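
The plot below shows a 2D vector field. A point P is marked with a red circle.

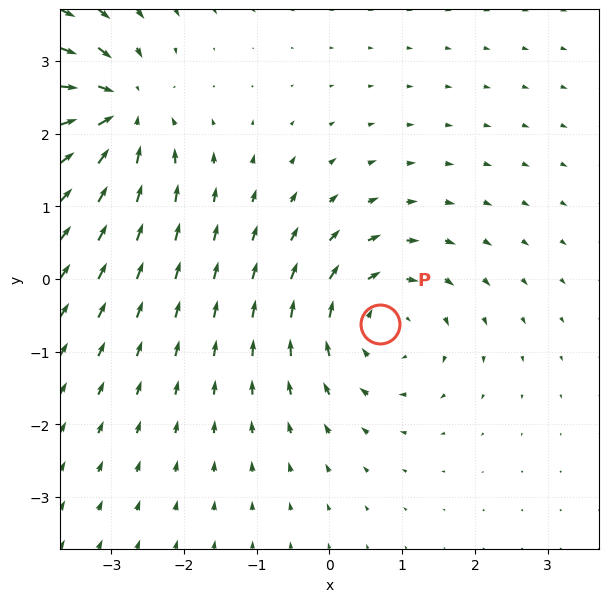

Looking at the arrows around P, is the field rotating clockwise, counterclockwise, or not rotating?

clockwise

Near P at (0.7, -0.6) the arrows circulate clockwise. The curl (z-component) there is about -3; negative curl means clockwise rotation.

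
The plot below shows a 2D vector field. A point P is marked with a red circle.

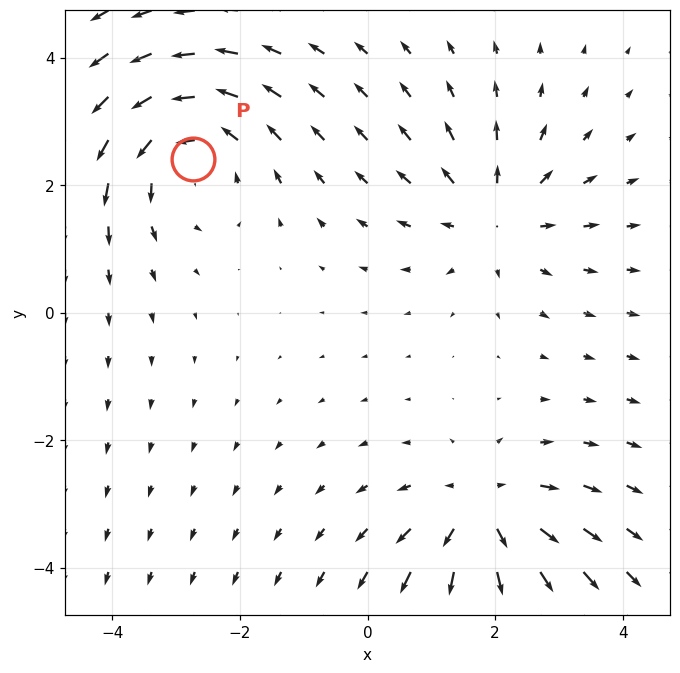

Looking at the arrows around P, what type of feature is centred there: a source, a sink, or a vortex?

vortex

At P (-2.7, 2.4) the arrows circulate counterclockwise. Divergence ≈0, curl about +4 — near-zero divergence with nonzero curl is a vortex.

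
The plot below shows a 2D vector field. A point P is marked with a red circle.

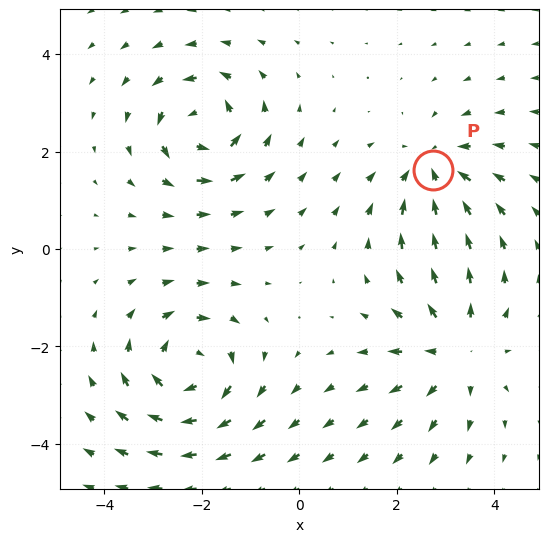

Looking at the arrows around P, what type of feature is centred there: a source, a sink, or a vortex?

sink

At P (2.7, 1.6) the arrows converge inward. Divergence about -4, curl ≈0 — negative divergence with near-zero curl is a sink.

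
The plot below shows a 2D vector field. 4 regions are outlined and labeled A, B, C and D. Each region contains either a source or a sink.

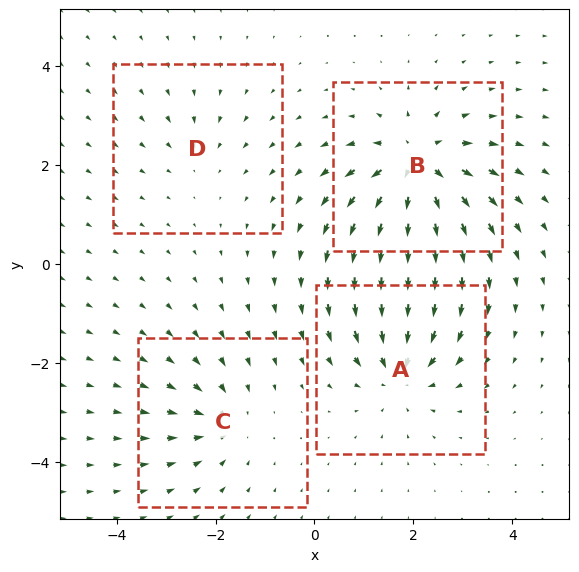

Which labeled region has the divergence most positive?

Divergence at each region's feature centre — A: about -5, B: about +7, C: about -4, D: about -2. Region B is most positive.

B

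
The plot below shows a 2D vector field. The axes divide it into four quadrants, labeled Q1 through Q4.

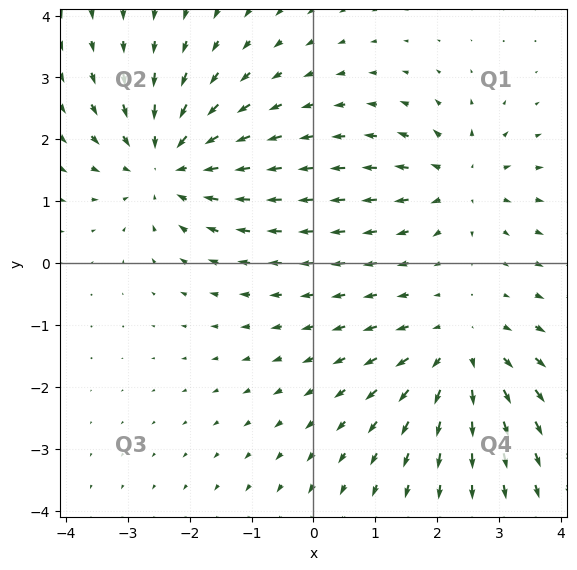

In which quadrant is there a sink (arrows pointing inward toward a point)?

Q2

The sink sits at approximately (-2.4, 1.6), which lies in quadrant Q2. The divergence there is about -5, negative as expected for a sink.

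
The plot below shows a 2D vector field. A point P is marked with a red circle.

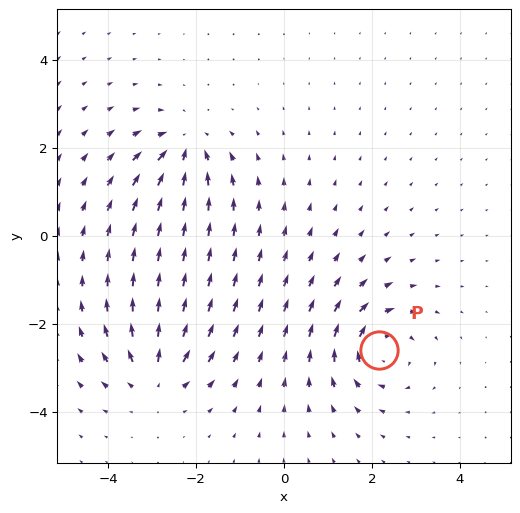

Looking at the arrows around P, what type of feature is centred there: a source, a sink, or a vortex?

At P (2.2, -2.6) the arrows circulate clockwise. Divergence ≈0, curl about -6 — near-zero divergence with nonzero curl is a vortex.

vortex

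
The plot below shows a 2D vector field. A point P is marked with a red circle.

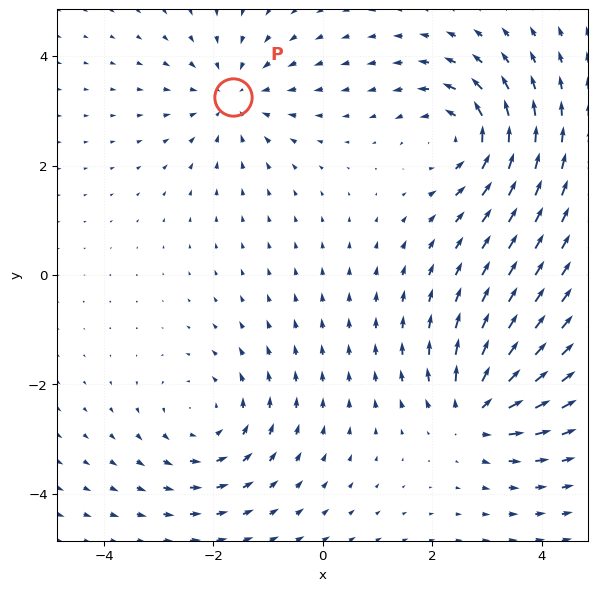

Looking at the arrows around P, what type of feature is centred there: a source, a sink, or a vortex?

sink

At P (-1.6, 3.3) the arrows converge inward. Divergence about -3, curl ≈0 — negative divergence with near-zero curl is a sink.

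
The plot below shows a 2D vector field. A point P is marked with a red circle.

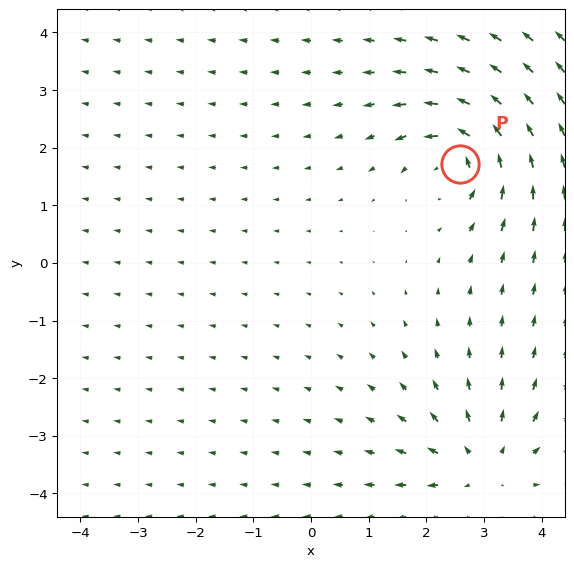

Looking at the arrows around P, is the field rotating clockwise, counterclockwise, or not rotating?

Near P at (2.6, 1.7) the arrows circulate counterclockwise. The curl (z-component) there is about +6; positive curl means counterclockwise rotation.

counterclockwise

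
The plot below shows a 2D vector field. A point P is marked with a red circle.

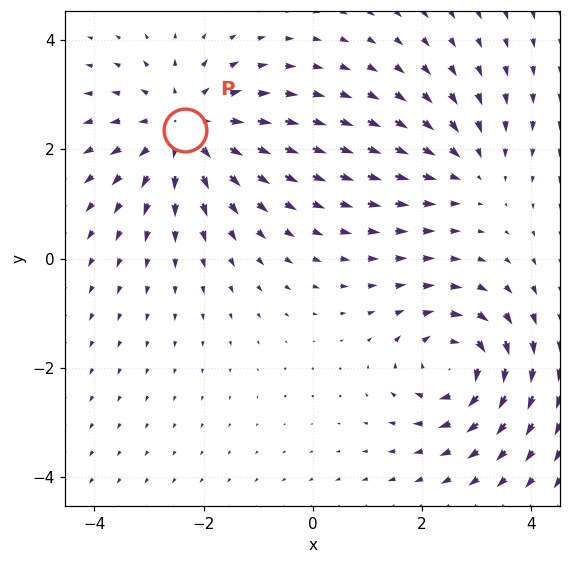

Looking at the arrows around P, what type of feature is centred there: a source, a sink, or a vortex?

At P (-2.3, 2.4) the arrows spread outward. Divergence about +4, curl ≈0 — positive divergence with near-zero curl is a source.

source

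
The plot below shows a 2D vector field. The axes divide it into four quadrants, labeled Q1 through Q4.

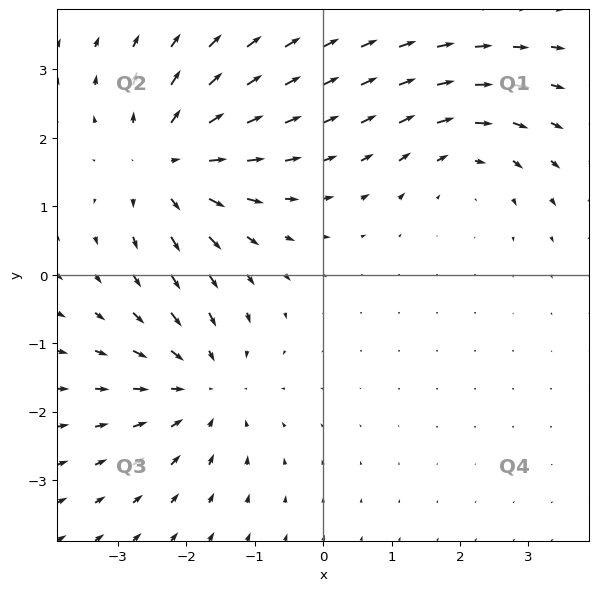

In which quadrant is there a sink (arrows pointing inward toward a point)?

Q3

The sink sits at approximately (-1.7, -1.6), which lies in quadrant Q3. The divergence there is about -3, negative as expected for a sink.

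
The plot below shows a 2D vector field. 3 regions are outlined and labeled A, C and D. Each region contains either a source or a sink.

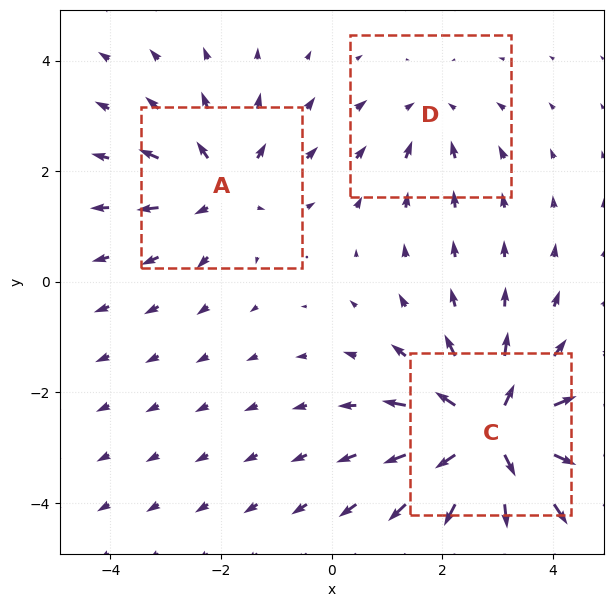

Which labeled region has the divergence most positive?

C

Divergence at each region's feature centre — A: about +3, C: about +6, D: about -2. Region C is most positive.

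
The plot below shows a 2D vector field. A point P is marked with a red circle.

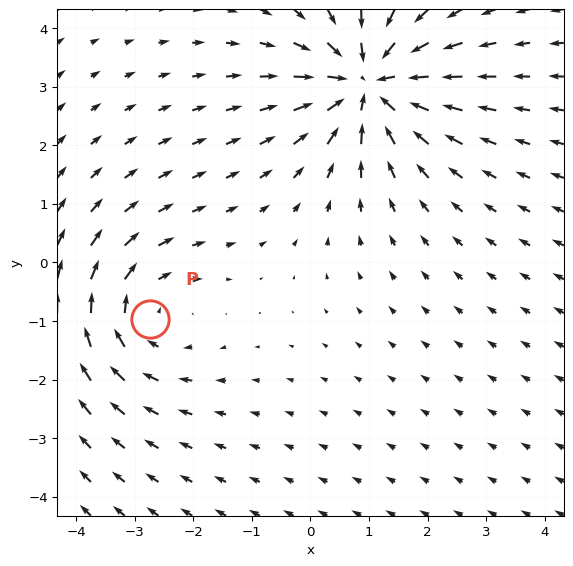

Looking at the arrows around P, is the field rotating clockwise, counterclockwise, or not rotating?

Near P at (-2.7, -1.0) the arrows circulate clockwise. The curl (z-component) there is about -3; negative curl means clockwise rotation.

clockwise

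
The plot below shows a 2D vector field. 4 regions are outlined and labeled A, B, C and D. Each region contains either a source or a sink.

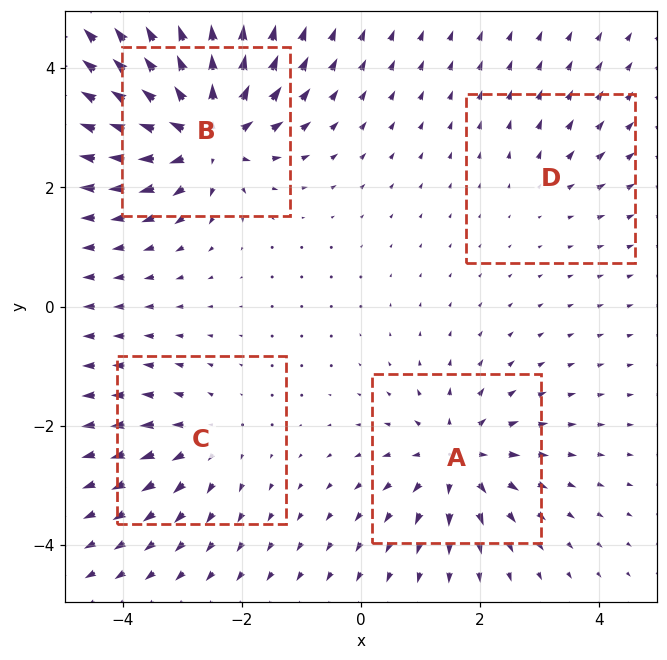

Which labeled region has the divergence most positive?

B

Divergence at each region's feature centre — A: about +6, B: about +9, C: about +4, D: about +2. Region B is most positive.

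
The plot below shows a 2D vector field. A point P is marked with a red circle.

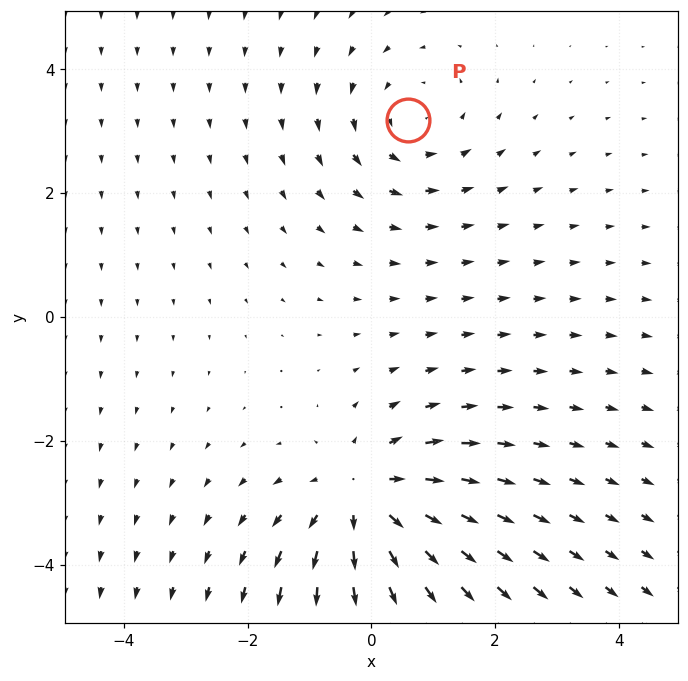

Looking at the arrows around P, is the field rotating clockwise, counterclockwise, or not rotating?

counterclockwise

Near P at (0.6, 3.2) the arrows circulate counterclockwise. The curl (z-component) there is about +3; positive curl means counterclockwise rotation.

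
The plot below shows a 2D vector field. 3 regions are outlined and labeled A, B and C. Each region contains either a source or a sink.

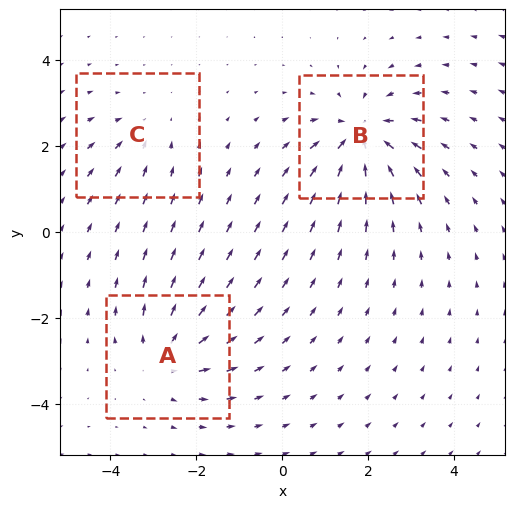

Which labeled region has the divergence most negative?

Divergence at each region's feature centre — A: about +3, B: about -5, C: about -2. Region B is most negative.

B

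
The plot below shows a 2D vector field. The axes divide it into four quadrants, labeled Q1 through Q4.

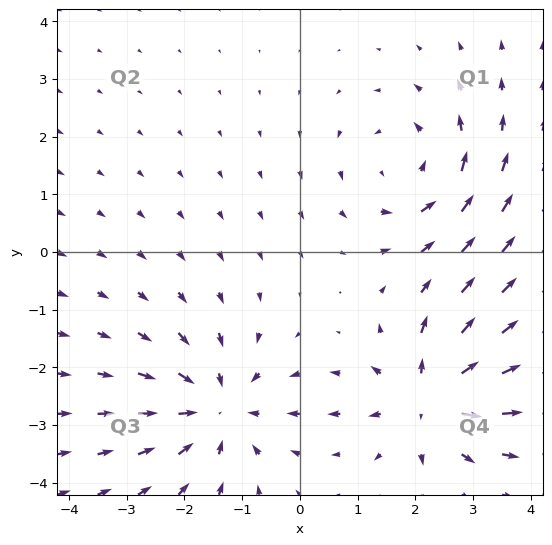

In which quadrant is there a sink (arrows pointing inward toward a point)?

Q3

The sink sits at approximately (-1.4, -2.7), which lies in quadrant Q3. The divergence there is about -4, negative as expected for a sink.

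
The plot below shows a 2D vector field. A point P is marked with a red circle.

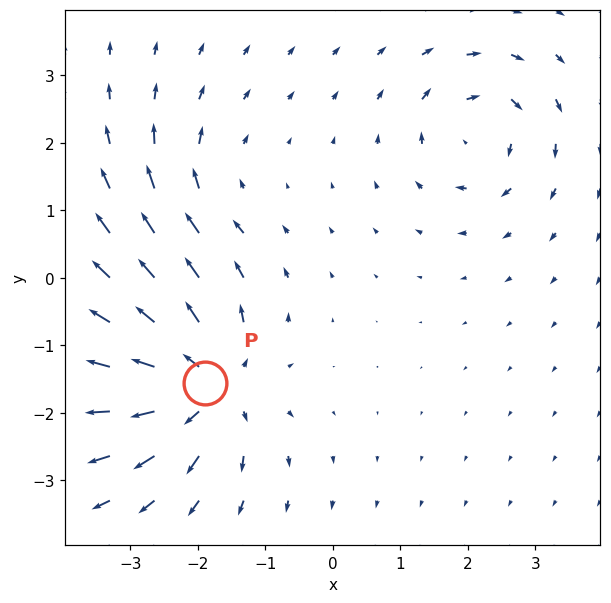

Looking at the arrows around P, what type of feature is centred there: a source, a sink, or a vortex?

At P (-1.9, -1.6) the arrows spread outward. Divergence about +6, curl ≈0 — positive divergence with near-zero curl is a source.

source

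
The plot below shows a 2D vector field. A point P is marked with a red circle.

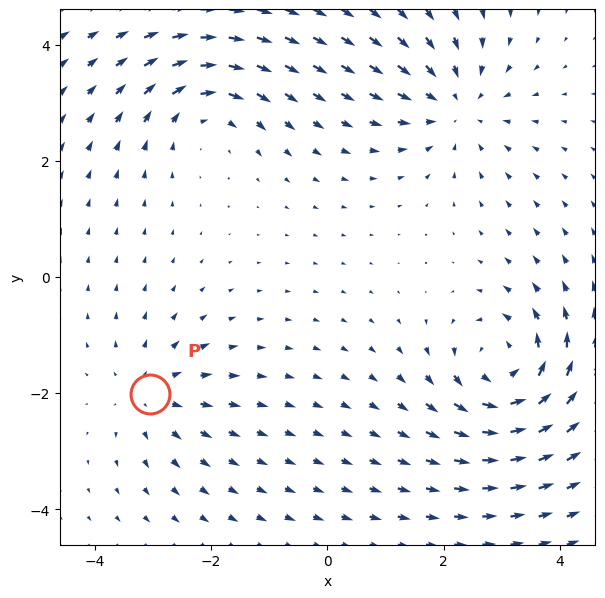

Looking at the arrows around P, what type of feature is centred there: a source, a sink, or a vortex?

At P (-3.1, -2.0) the arrows spread outward. Divergence about +3, curl ≈0 — positive divergence with near-zero curl is a source.

source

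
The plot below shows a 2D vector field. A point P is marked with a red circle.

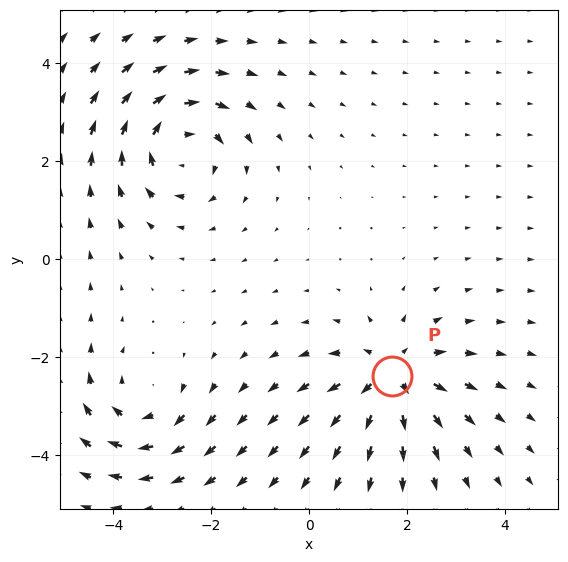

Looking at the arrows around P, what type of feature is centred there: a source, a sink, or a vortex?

source

At P (1.7, -2.4) the arrows spread outward. Divergence about +5, curl ≈0 — positive divergence with near-zero curl is a source.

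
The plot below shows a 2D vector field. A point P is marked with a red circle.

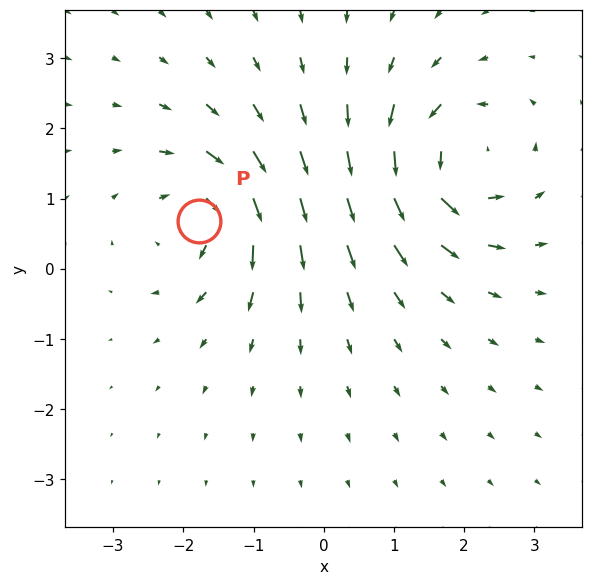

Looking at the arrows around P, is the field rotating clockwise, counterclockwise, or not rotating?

Near P at (-1.8, 0.7) the arrows circulate clockwise. The curl (z-component) there is about -6; negative curl means clockwise rotation.

clockwise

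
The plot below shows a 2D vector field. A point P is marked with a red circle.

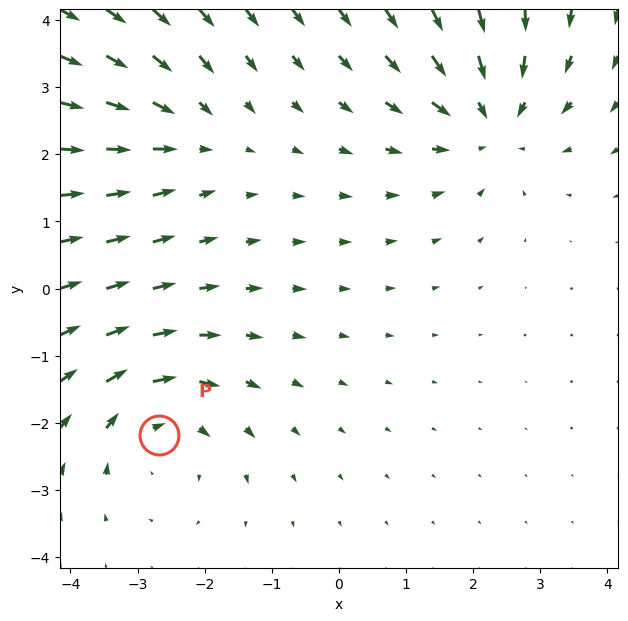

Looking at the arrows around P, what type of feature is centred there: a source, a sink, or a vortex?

At P (-2.7, -2.2) the arrows circulate clockwise. Divergence ≈0, curl about -4 — near-zero divergence with nonzero curl is a vortex.

vortex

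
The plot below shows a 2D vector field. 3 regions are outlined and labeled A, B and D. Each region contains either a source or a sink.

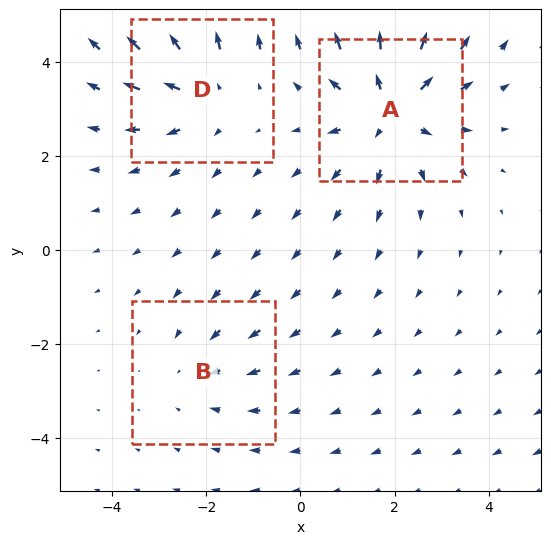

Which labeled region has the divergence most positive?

Divergence at each region's feature centre — A: about +4, B: about -2, D: about +3. Region A is most positive.

A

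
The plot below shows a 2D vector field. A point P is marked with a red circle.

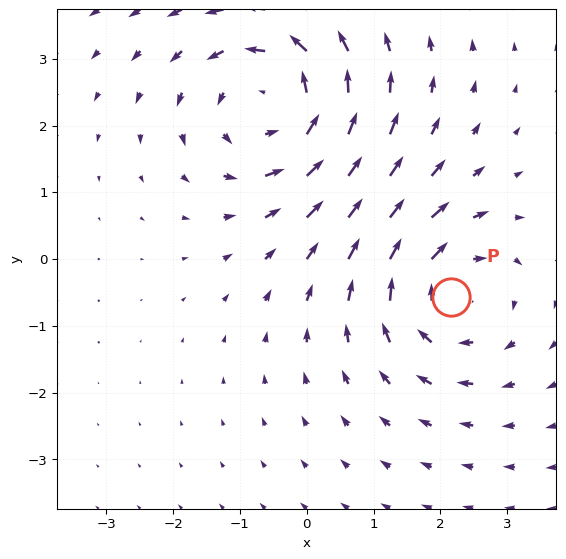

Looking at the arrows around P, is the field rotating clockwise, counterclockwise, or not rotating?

Near P at (2.2, -0.6) the arrows circulate clockwise. The curl (z-component) there is about -3; negative curl means clockwise rotation.

clockwise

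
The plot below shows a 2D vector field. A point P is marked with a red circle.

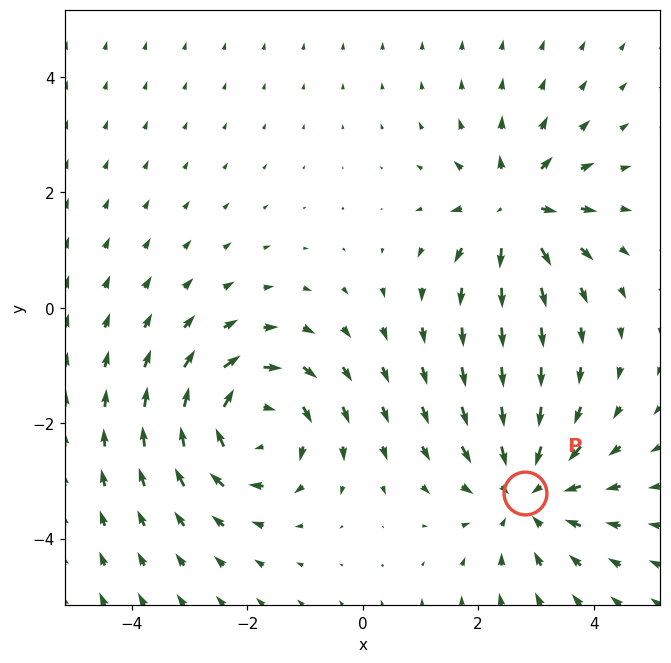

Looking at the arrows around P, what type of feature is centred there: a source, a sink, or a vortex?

At P (2.8, -3.2) the arrows converge inward. Divergence about -3, curl ≈0 — negative divergence with near-zero curl is a sink.

sink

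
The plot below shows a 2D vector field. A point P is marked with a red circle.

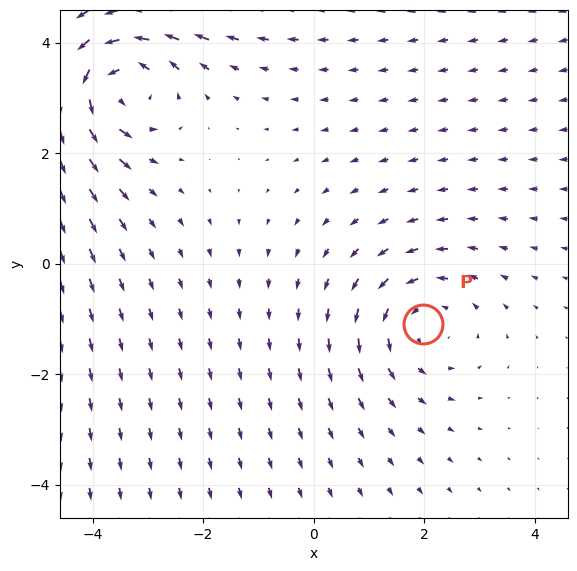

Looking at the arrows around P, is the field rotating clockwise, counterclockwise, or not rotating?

counterclockwise

Near P at (2.0, -1.1) the arrows circulate counterclockwise. The curl (z-component) there is about +2; positive curl means counterclockwise rotation.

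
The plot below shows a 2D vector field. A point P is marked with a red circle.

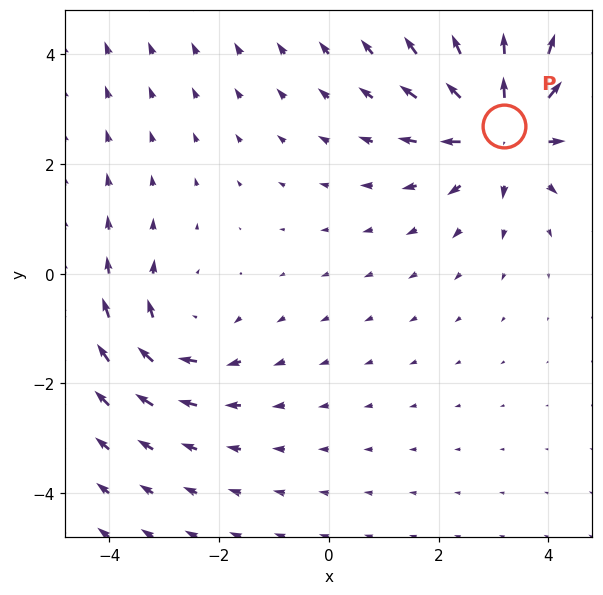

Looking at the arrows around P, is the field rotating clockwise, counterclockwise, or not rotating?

not rotating

Near P at (3.2, 2.7) the arrows show no circulation. The curl there is ≈0.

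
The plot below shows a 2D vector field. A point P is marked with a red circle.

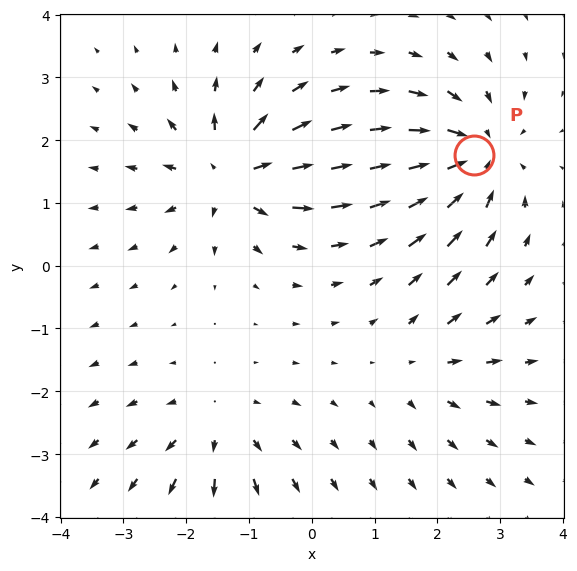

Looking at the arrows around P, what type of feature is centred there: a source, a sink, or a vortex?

At P (2.6, 1.8) the arrows converge inward. Divergence about -5, curl ≈0 — negative divergence with near-zero curl is a sink.

sink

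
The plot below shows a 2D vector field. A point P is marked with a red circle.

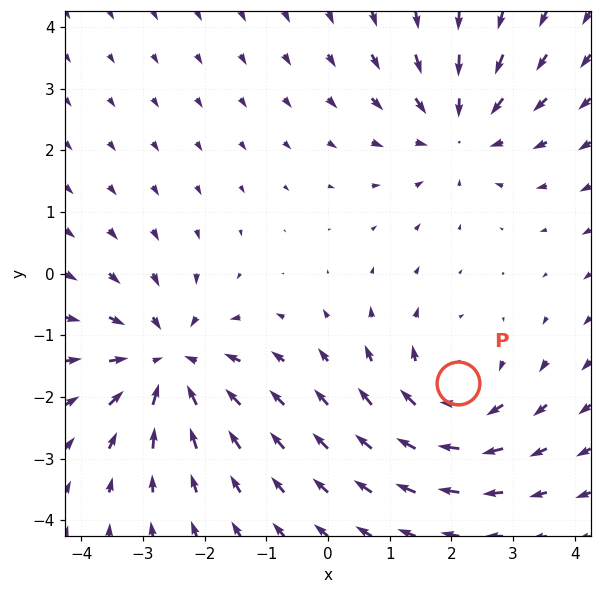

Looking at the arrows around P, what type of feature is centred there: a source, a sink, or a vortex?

vortex

At P (2.1, -1.8) the arrows circulate clockwise. Divergence ≈0, curl about -4 — near-zero divergence with nonzero curl is a vortex.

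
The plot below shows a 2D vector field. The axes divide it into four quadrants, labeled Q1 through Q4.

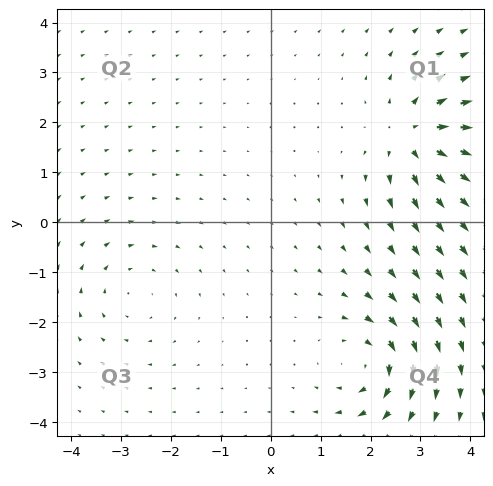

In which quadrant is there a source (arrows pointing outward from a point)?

Q1

The source sits at approximately (2.9, 1.7), which lies in quadrant Q1. The divergence there is about +7, positive as expected for a source.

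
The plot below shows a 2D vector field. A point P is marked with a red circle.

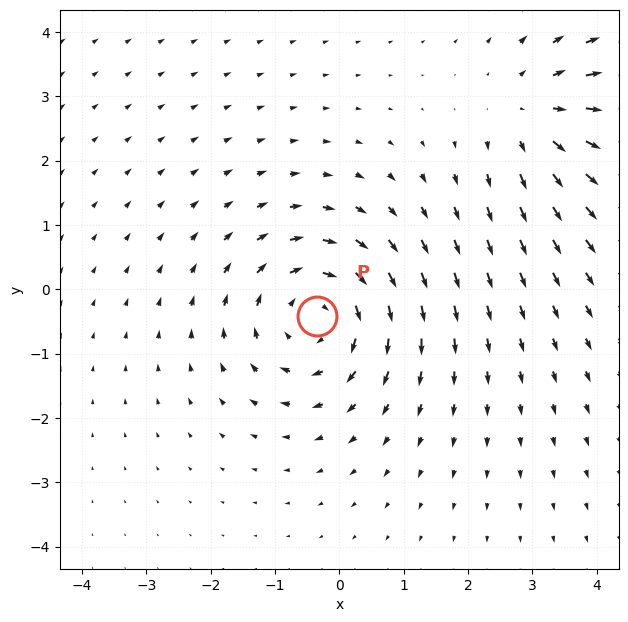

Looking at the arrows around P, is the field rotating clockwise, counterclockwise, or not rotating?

Near P at (-0.3, -0.4) the arrows circulate clockwise. The curl (z-component) there is about -5; negative curl means clockwise rotation.

clockwise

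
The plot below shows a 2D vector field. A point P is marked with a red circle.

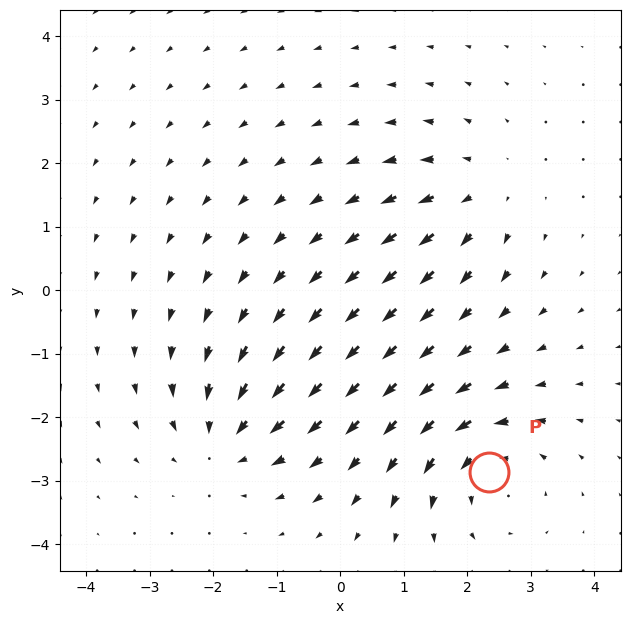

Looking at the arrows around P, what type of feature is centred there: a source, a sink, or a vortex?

At P (2.3, -2.9) the arrows circulate counterclockwise. Divergence ≈0, curl about +5 — near-zero divergence with nonzero curl is a vortex.

vortex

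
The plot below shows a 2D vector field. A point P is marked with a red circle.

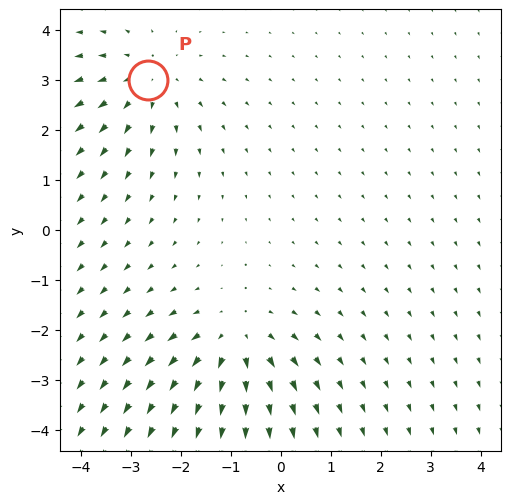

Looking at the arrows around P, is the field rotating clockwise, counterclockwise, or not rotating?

not rotating

Near P at (-2.7, 3.0) the arrows show no circulation. The curl there is ≈0.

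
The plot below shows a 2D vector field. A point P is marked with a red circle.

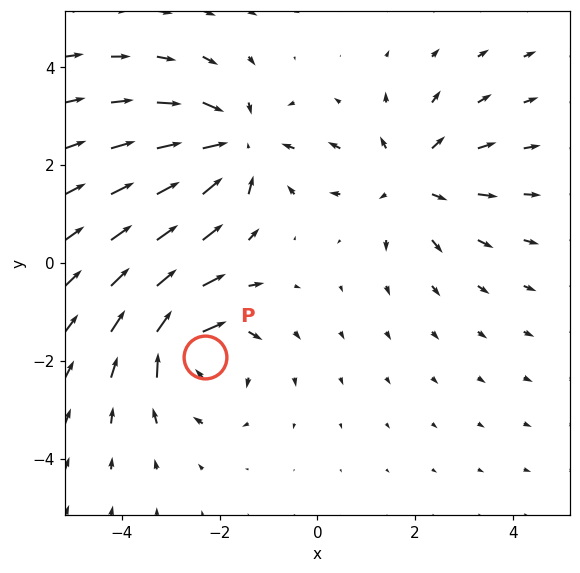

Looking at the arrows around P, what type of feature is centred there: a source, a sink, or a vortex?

At P (-2.3, -1.9) the arrows circulate clockwise. Divergence ≈0, curl about -4 — near-zero divergence with nonzero curl is a vortex.

vortex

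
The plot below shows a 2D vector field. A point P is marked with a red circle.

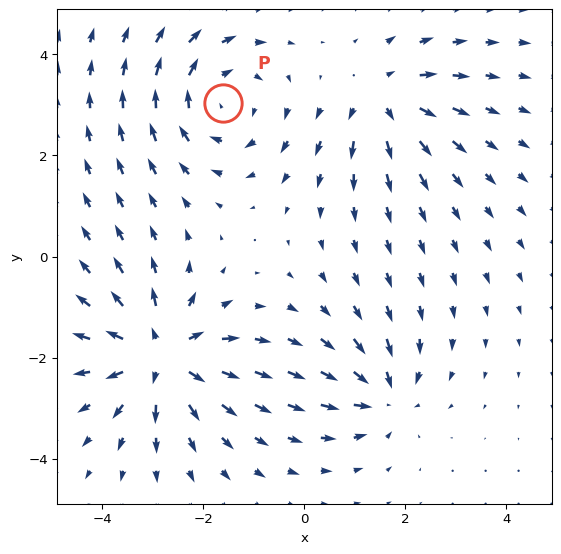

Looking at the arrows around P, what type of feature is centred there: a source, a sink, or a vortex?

At P (-1.6, 3.0) the arrows circulate clockwise. Divergence ≈0, curl about -4 — near-zero divergence with nonzero curl is a vortex.

vortex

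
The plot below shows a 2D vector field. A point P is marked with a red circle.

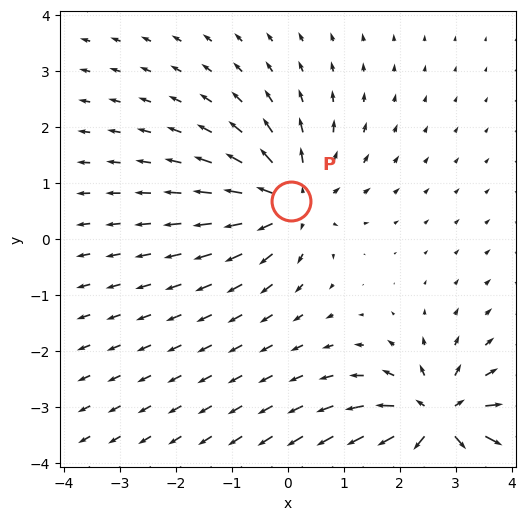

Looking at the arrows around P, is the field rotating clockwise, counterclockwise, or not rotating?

not rotating

Near P at (0.1, 0.7) the arrows show no circulation. The curl there is ≈0.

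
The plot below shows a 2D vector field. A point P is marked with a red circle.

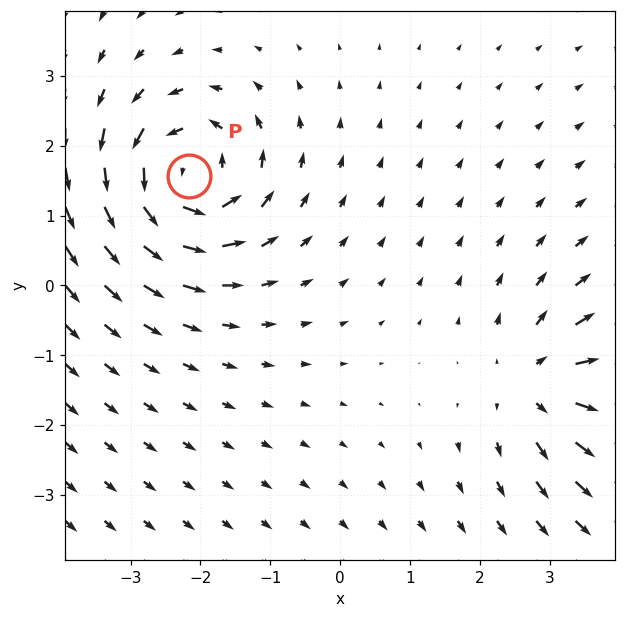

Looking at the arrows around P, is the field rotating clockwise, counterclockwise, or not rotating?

Near P at (-2.2, 1.6) the arrows circulate counterclockwise. The curl (z-component) there is about +5; positive curl means counterclockwise rotation.

counterclockwise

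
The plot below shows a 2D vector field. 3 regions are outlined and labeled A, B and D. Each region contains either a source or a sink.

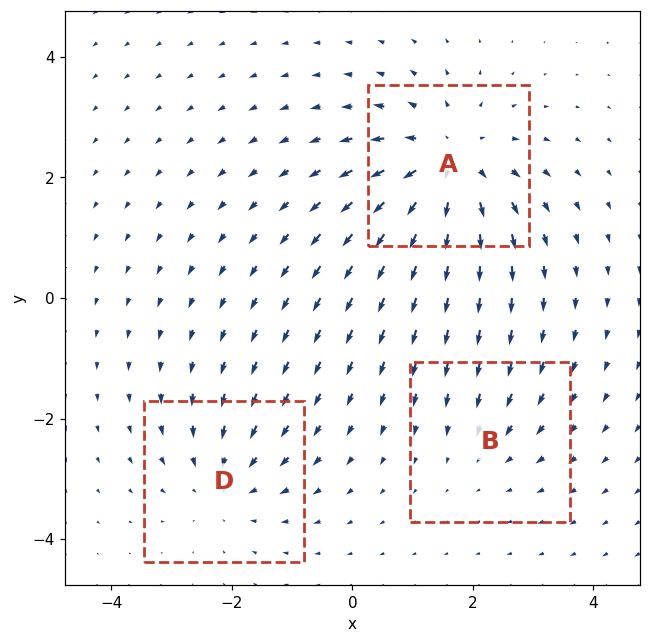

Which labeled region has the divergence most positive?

Divergence at each region's feature centre — A: about +5, B: about -2, D: about -3. Region A is most positive.

A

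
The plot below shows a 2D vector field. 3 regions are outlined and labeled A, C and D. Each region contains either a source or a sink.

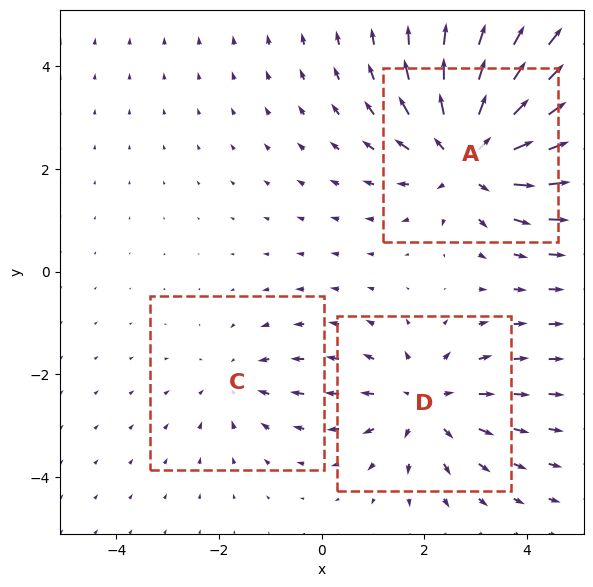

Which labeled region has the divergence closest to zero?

Divergence at each region's feature centre — A: about +5, C: about -2, D: about +3. Region C is closest to zero.

C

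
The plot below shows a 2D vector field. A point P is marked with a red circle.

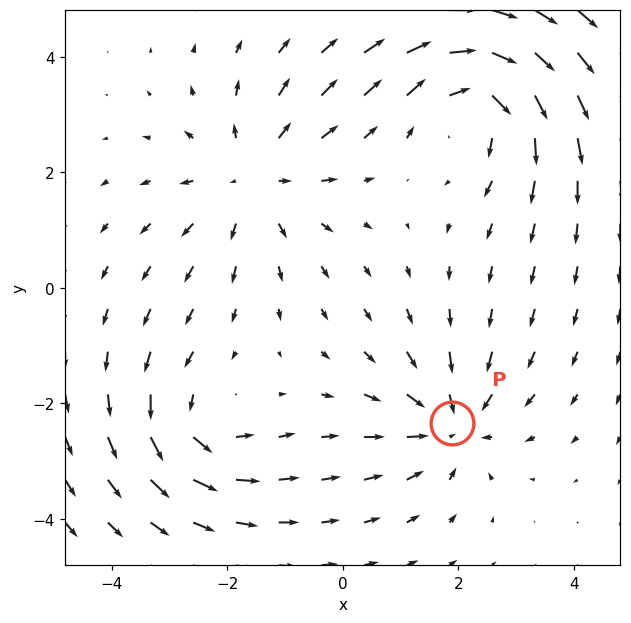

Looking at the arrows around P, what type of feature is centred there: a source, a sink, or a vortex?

sink

At P (1.9, -2.4) the arrows converge inward. Divergence about -3, curl ≈0 — negative divergence with near-zero curl is a sink.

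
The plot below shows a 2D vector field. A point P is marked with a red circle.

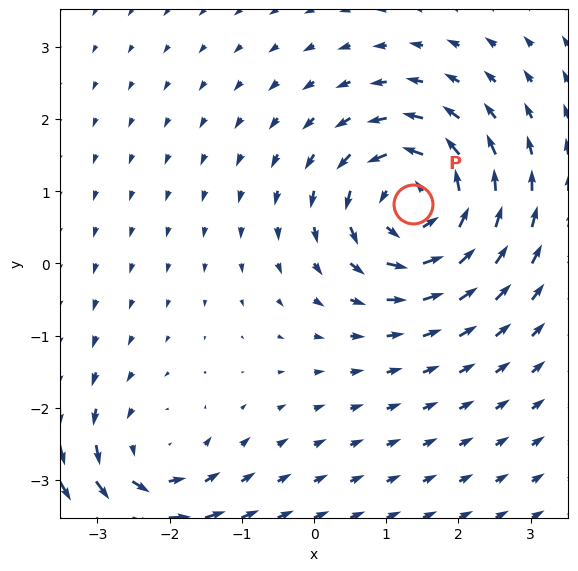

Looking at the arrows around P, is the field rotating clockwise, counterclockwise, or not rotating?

counterclockwise

Near P at (1.4, 0.8) the arrows circulate counterclockwise. The curl (z-component) there is about +6; positive curl means counterclockwise rotation.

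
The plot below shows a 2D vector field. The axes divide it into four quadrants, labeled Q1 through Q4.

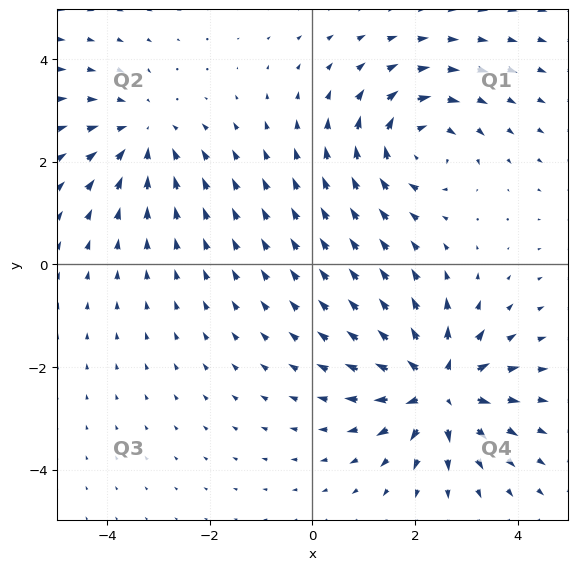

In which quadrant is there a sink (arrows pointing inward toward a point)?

The sink sits at approximately (-3.3, 2.5), which lies in quadrant Q2. The divergence there is about -3, negative as expected for a sink.

Q2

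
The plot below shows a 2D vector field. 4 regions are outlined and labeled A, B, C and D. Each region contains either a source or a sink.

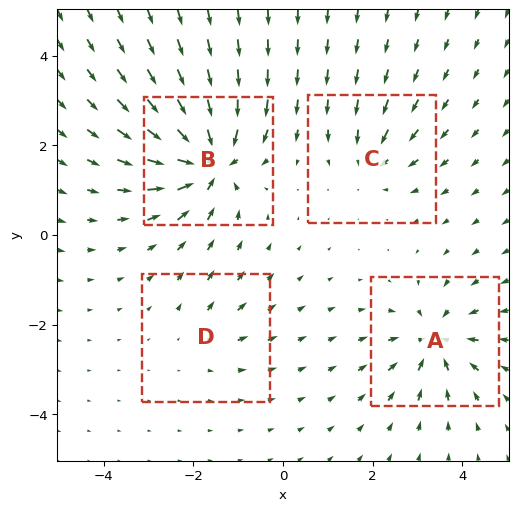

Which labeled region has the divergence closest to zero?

D

Divergence at each region's feature centre — A: about -6, B: about -9, C: about -4, D: about +3. Region D is closest to zero.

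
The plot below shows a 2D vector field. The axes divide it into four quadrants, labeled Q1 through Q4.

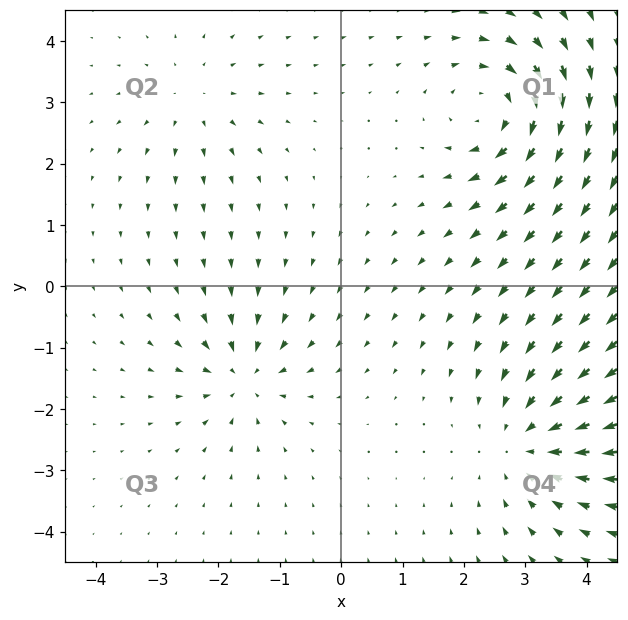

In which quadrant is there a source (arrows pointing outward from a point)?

Q2

The source sits at approximately (-2.4, 3.0), which lies in quadrant Q2. The divergence there is about +3, positive as expected for a source.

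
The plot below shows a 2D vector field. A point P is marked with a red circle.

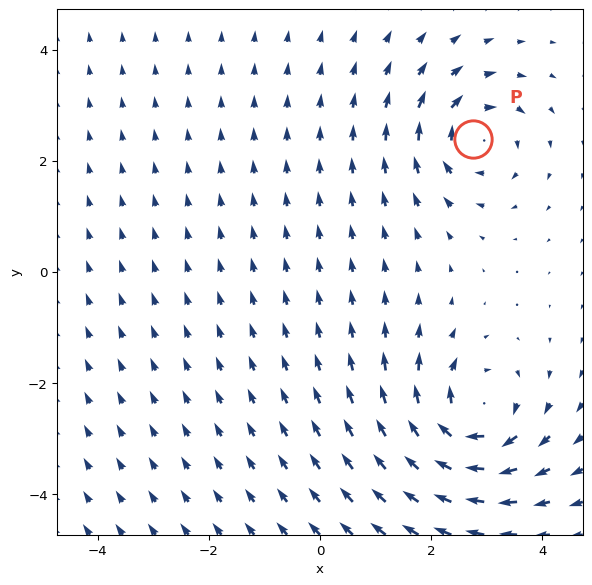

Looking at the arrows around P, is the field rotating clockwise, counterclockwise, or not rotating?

clockwise

Near P at (2.8, 2.4) the arrows circulate clockwise. The curl (z-component) there is about -5; negative curl means clockwise rotation.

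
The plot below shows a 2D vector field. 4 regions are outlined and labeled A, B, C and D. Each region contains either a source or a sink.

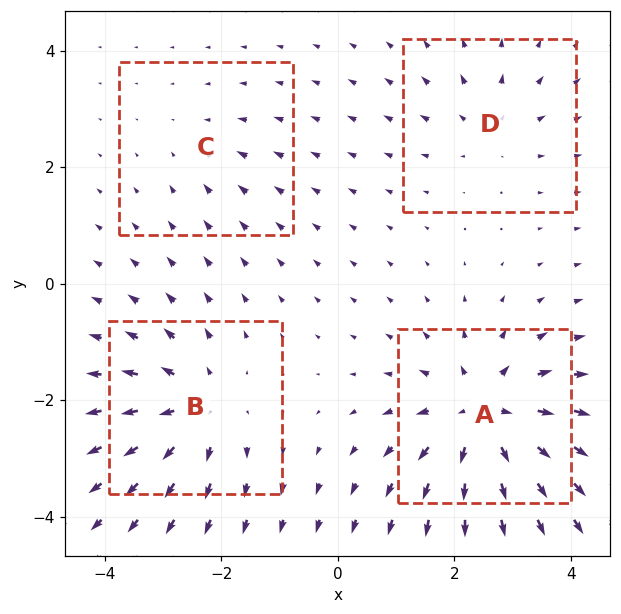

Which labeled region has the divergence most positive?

A

Divergence at each region's feature centre — A: about +7, B: about +5, C: about -2, D: about +3. Region A is most positive.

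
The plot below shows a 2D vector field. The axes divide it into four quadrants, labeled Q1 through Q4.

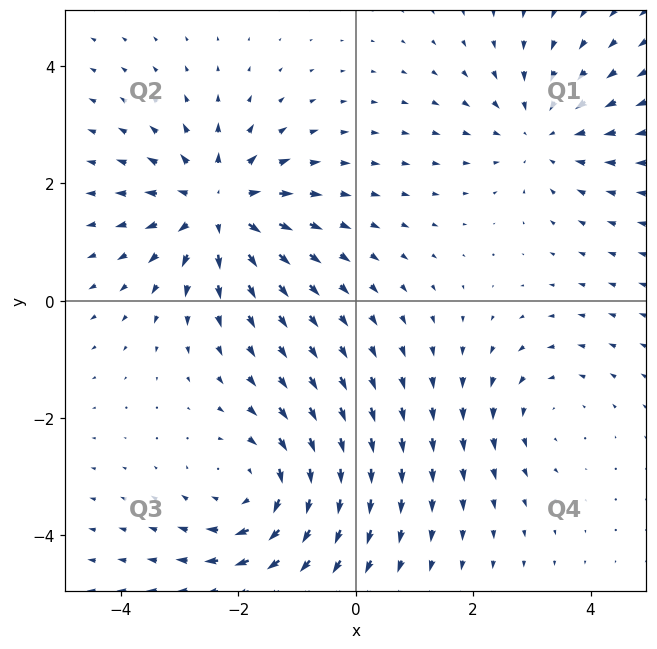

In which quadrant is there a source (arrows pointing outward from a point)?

Q2

The source sits at approximately (-2.4, 1.6), which lies in quadrant Q2. The divergence there is about +6, positive as expected for a source.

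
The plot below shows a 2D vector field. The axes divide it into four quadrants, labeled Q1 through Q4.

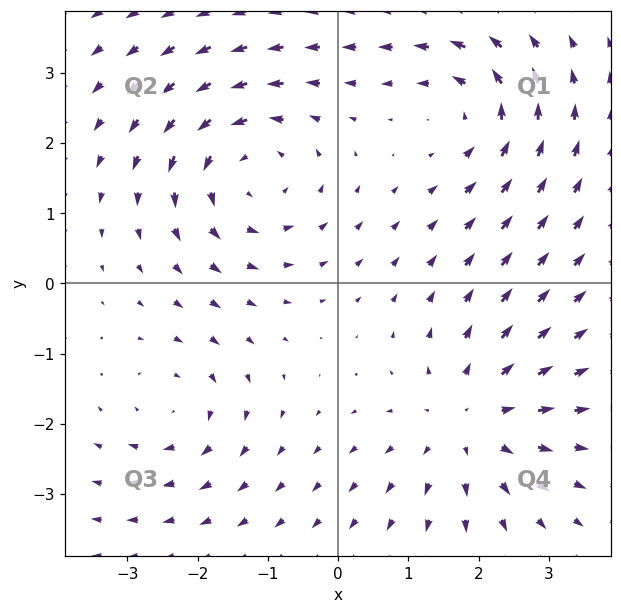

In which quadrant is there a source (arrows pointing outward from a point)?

The source sits at approximately (1.9, -2.0), which lies in quadrant Q4. The divergence there is about +4, positive as expected for a source.

Q4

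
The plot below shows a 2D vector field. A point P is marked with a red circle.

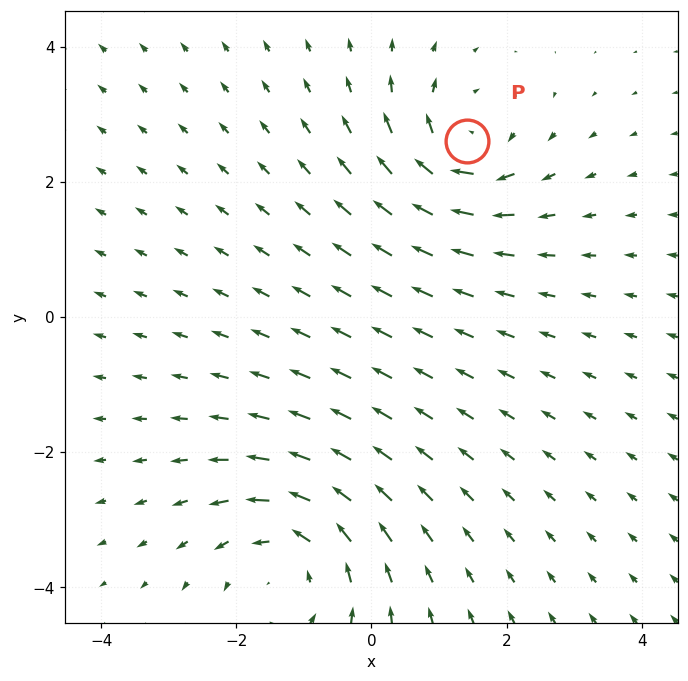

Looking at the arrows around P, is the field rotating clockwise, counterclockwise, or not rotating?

Near P at (1.4, 2.6) the arrows circulate clockwise. The curl (z-component) there is about -4; negative curl means clockwise rotation.

clockwise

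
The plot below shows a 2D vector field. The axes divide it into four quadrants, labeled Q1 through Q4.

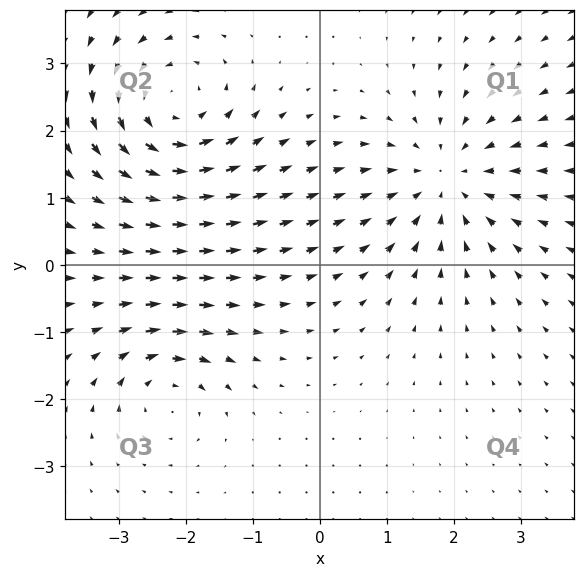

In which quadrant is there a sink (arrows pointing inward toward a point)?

Q1

The sink sits at approximately (1.9, 1.3), which lies in quadrant Q1. The divergence there is about -4, negative as expected for a sink.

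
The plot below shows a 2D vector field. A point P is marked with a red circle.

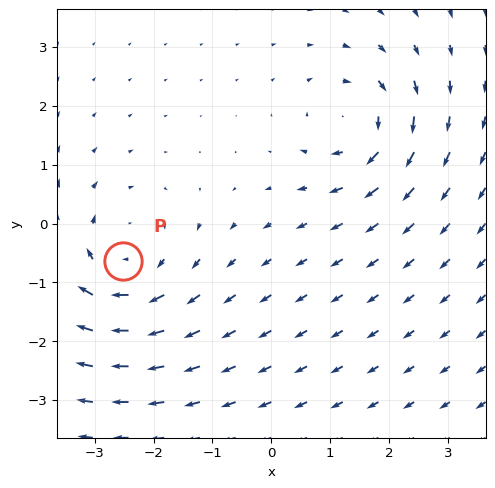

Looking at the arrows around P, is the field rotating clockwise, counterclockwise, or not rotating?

clockwise

Near P at (-2.5, -0.6) the arrows circulate clockwise. The curl (z-component) there is about -3; negative curl means clockwise rotation.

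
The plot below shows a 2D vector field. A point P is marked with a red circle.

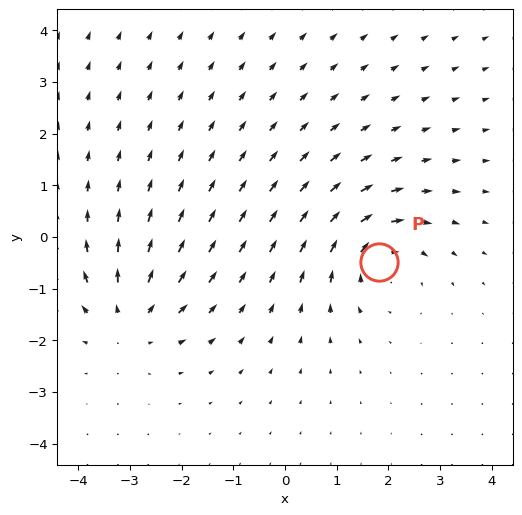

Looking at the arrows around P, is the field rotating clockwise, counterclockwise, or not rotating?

clockwise

Near P at (1.8, -0.5) the arrows circulate clockwise. The curl (z-component) there is about -5; negative curl means clockwise rotation.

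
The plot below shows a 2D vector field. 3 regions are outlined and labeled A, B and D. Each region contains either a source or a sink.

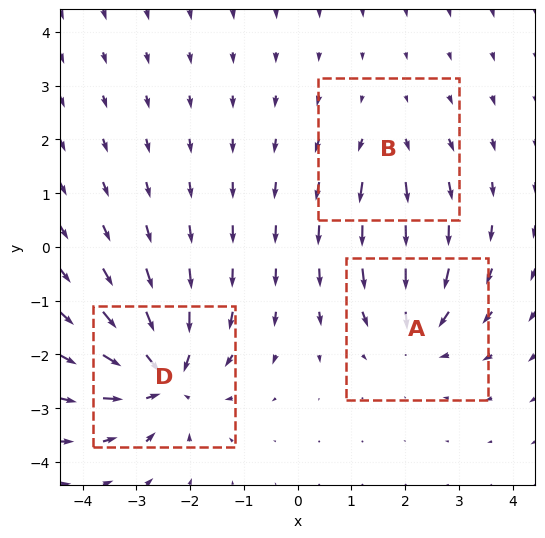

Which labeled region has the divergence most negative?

Divergence at each region's feature centre — A: about -4, B: about +2, D: about -6. Region D is most negative.

D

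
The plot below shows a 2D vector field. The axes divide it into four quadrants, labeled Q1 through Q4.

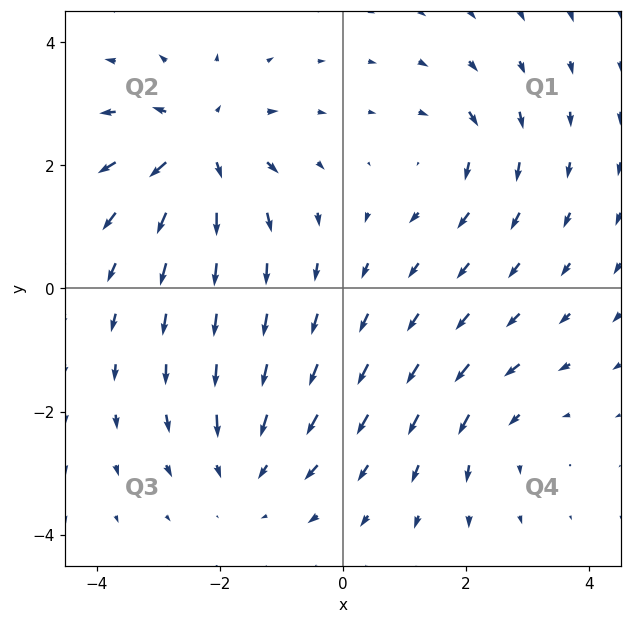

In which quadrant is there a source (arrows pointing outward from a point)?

Q2

The source sits at approximately (-2.3, 2.3), which lies in quadrant Q2. The divergence there is about +5, positive as expected for a source.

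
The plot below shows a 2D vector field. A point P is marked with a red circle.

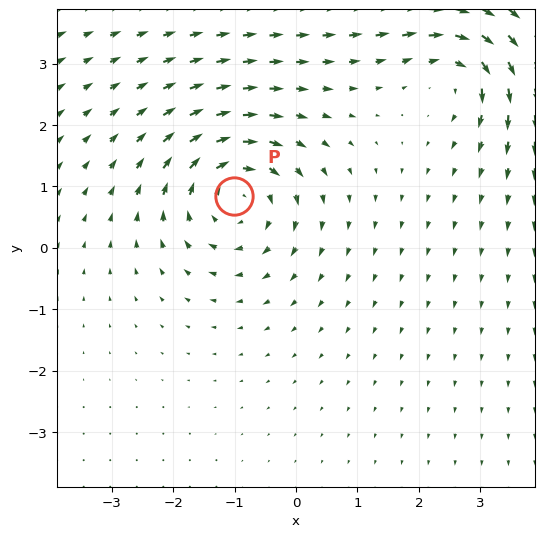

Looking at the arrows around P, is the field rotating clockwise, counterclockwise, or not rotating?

Near P at (-1.0, 0.8) the arrows circulate clockwise. The curl (z-component) there is about -5; negative curl means clockwise rotation.

clockwise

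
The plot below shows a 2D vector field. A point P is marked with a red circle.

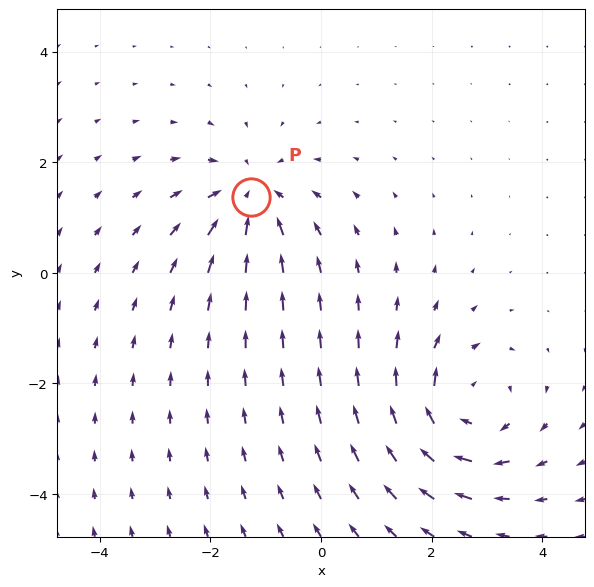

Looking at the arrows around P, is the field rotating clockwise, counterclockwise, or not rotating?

not rotating

Near P at (-1.3, 1.4) the arrows show no circulation. The curl there is ≈0.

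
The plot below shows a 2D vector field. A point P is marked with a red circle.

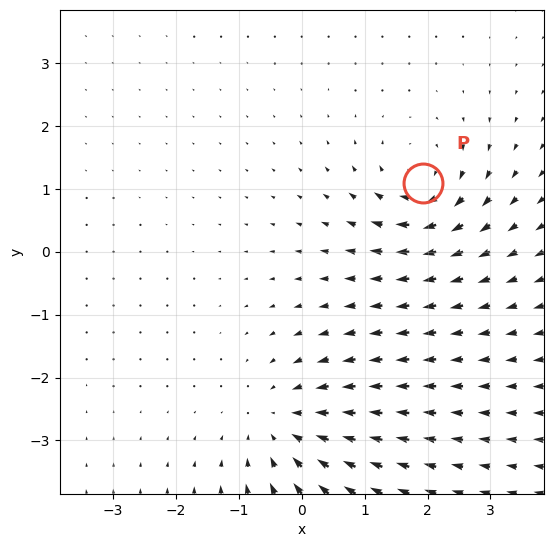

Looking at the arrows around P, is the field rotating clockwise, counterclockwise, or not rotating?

Near P at (1.9, 1.1) the arrows circulate clockwise. The curl (z-component) there is about -5; negative curl means clockwise rotation.

clockwise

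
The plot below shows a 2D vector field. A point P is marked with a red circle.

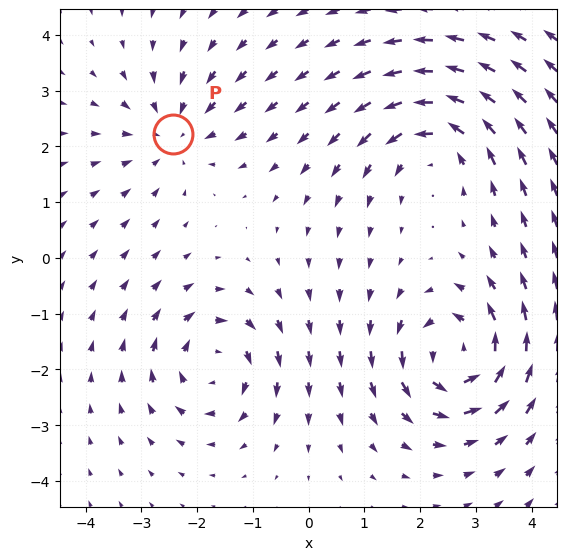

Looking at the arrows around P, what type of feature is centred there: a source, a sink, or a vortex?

sink

At P (-2.4, 2.2) the arrows converge inward. Divergence about -3, curl ≈0 — negative divergence with near-zero curl is a sink.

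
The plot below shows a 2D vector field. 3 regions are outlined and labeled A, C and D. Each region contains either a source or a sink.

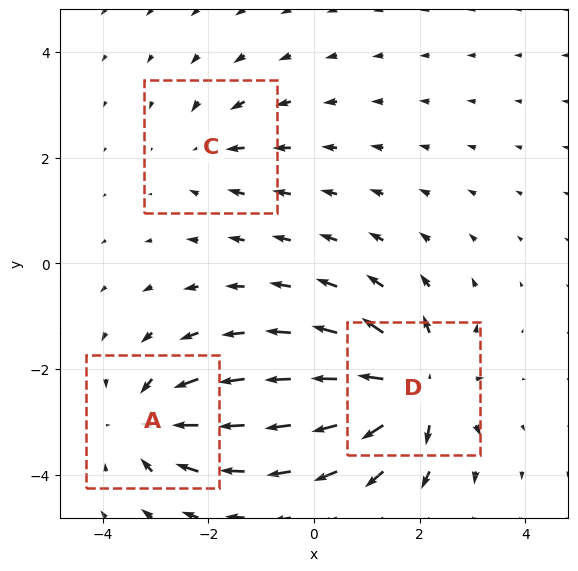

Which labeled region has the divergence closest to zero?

C

Divergence at each region's feature centre — A: about -4, C: about -2, D: about +6. Region C is closest to zero.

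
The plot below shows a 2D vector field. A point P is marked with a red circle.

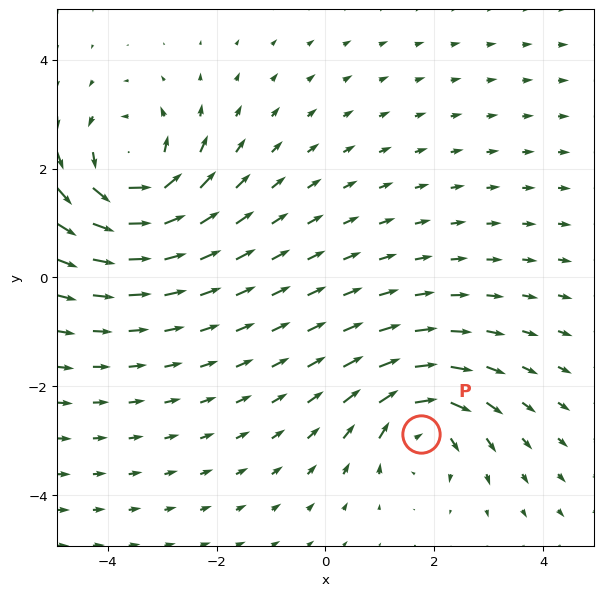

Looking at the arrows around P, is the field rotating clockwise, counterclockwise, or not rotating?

clockwise

Near P at (1.8, -2.9) the arrows circulate clockwise. The curl (z-component) there is about -5; negative curl means clockwise rotation.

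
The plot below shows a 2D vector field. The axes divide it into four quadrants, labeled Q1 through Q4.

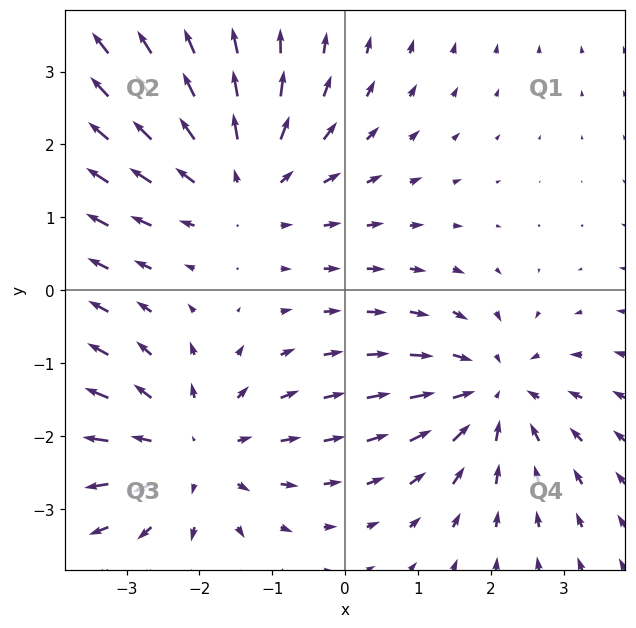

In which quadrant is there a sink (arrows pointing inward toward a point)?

The sink sits at approximately (2.0, -1.4), which lies in quadrant Q4. The divergence there is about -3, negative as expected for a sink.

Q4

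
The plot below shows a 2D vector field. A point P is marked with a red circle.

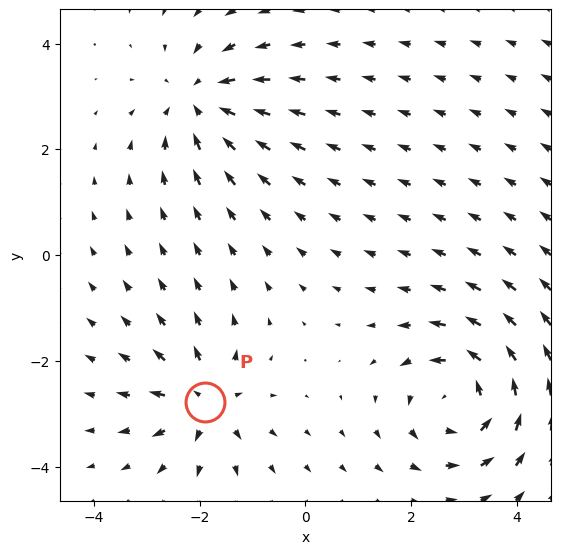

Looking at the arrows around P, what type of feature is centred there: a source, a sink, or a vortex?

At P (-1.9, -2.8) the arrows spread outward. Divergence about +4, curl ≈0 — positive divergence with near-zero curl is a source.

source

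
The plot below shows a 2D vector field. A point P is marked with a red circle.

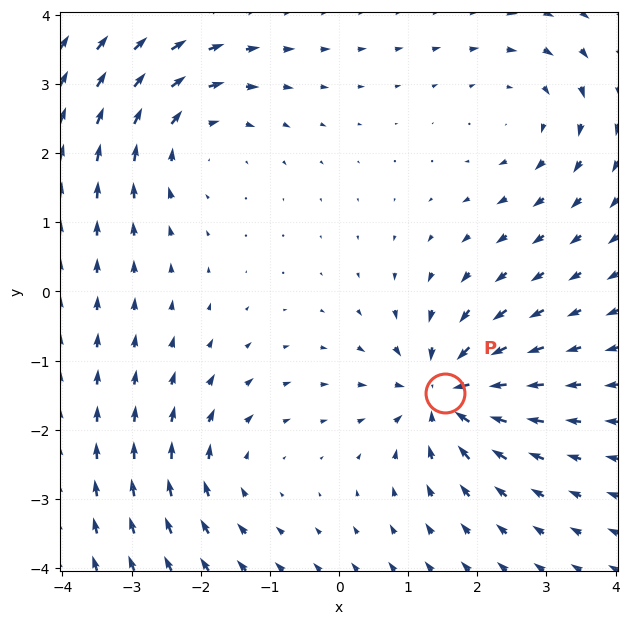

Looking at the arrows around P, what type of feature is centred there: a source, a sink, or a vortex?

At P (1.5, -1.5) the arrows converge inward. Divergence about -7, curl ≈0 — negative divergence with near-zero curl is a sink.

sink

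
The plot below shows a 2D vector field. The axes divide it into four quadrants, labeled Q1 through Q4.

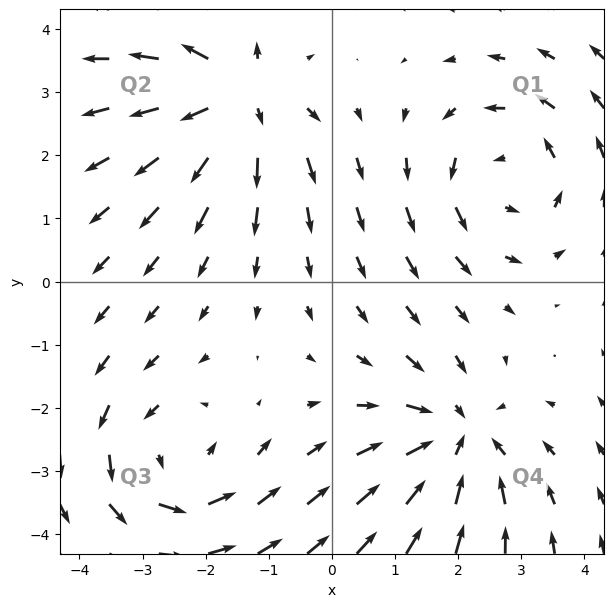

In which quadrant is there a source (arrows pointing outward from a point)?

Q2

The source sits at approximately (-1.5, 2.9), which lies in quadrant Q2. The divergence there is about +7, positive as expected for a source.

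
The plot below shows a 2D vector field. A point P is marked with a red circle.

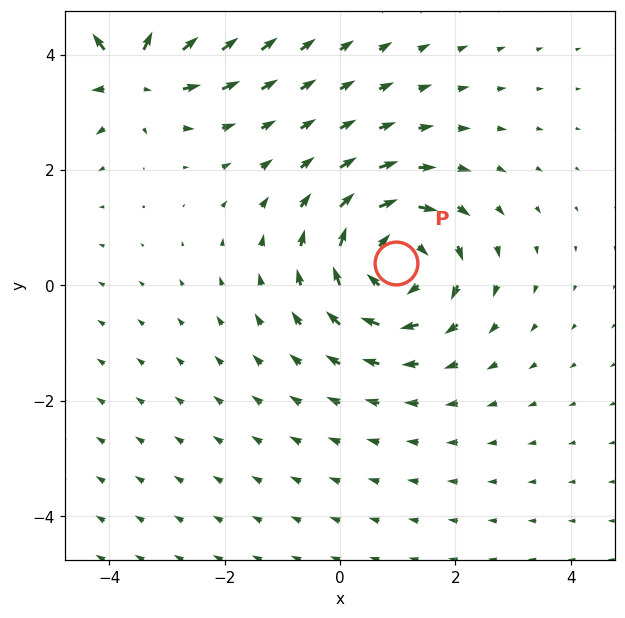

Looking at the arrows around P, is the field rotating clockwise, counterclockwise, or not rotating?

Near P at (1.0, 0.4) the arrows circulate clockwise. The curl (z-component) there is about -3; negative curl means clockwise rotation.

clockwise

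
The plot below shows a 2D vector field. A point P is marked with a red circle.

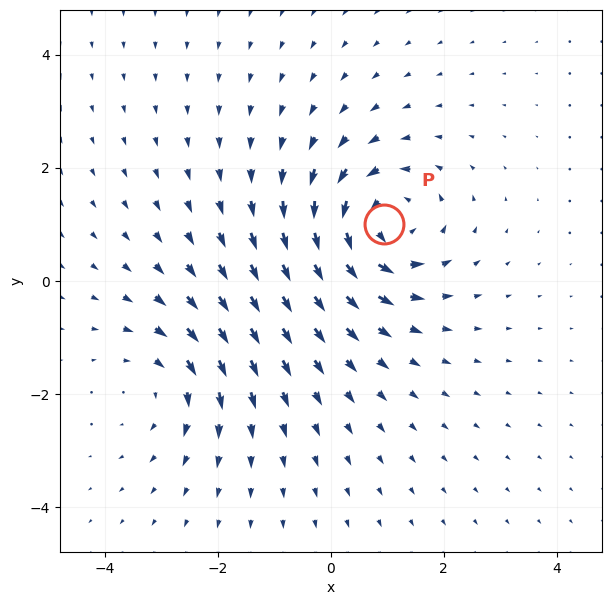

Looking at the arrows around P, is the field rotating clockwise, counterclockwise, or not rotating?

counterclockwise

Near P at (0.9, 1.0) the arrows circulate counterclockwise. The curl (z-component) there is about +4; positive curl means counterclockwise rotation.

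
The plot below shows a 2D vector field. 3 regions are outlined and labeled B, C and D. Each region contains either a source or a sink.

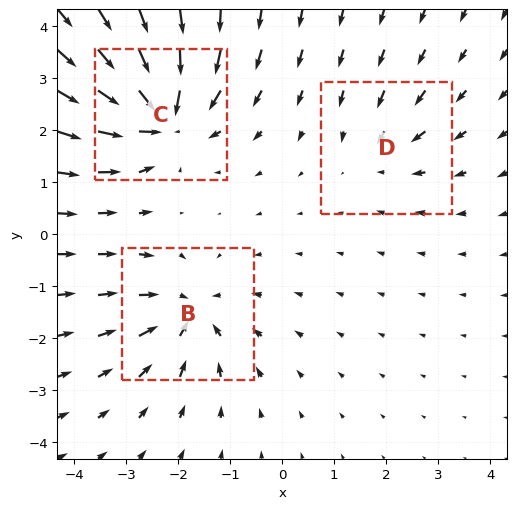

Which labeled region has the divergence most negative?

Divergence at each region's feature centre — B: about -4, C: about -6, D: about -2. Region C is most negative.

C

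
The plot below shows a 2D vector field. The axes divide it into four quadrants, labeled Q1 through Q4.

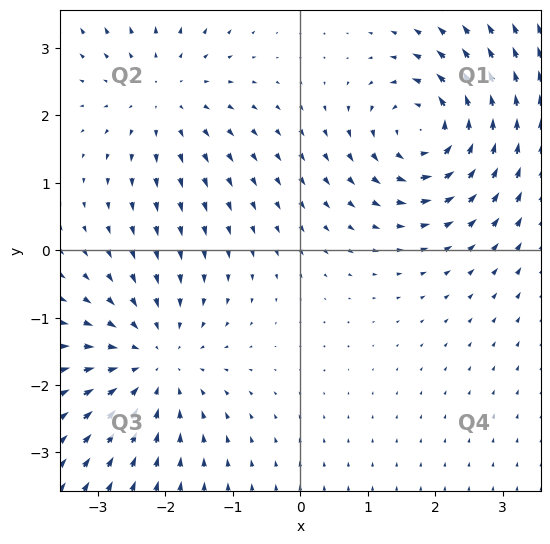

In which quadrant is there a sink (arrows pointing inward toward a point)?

The sink sits at approximately (-2.2, -1.7), which lies in quadrant Q3. The divergence there is about -3, negative as expected for a sink.

Q3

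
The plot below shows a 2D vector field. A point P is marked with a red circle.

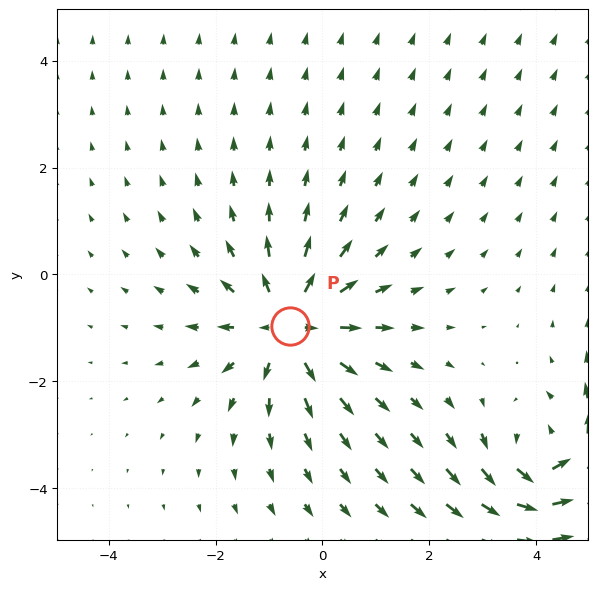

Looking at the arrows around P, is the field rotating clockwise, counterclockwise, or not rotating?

not rotating

Near P at (-0.6, -1.0) the arrows show no circulation. The curl there is ≈0.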